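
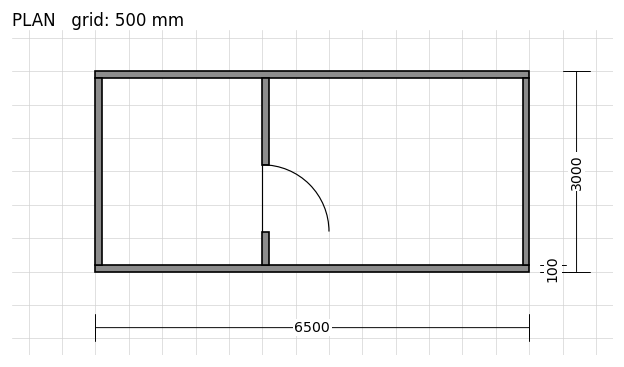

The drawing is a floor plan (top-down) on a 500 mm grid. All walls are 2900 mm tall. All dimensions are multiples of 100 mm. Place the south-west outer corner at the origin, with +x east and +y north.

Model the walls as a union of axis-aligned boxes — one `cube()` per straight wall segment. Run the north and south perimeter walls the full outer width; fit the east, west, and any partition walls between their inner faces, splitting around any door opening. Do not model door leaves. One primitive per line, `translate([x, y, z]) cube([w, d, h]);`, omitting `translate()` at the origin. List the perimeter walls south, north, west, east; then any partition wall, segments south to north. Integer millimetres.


cube([6500, 100, 2900]);
translate([0, 2900, 0]) cube([6500, 100, 2900]);
translate([0, 100, 0]) cube([100, 2800, 2900]);
translate([6400, 100, 0]) cube([100, 2800, 2900]);
translate([2500, 100, 0]) cube([100, 500, 2900]);
translate([2500, 1600, 0]) cube([100, 1300, 2900]);


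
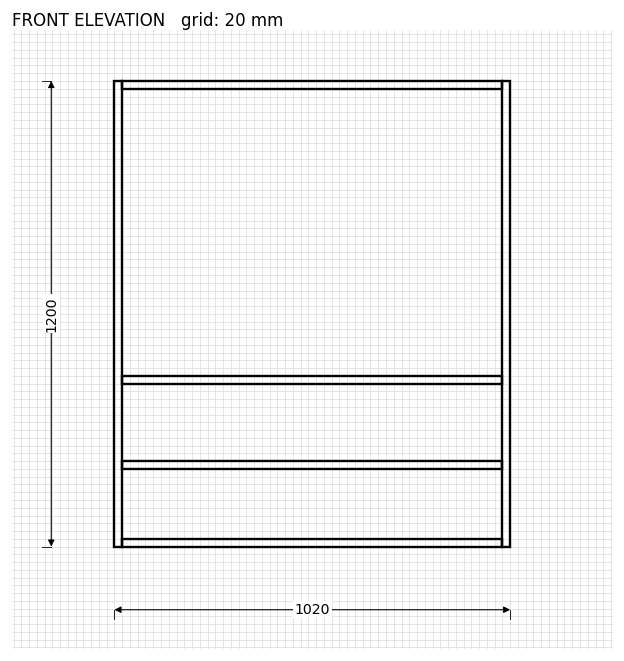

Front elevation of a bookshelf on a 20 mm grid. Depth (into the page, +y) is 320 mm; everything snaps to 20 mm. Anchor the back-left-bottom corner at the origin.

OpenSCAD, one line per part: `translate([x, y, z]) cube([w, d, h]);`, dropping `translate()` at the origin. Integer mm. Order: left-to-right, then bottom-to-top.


cube([20, 320, 1200]);
translate([20, 0, 0]) cube([980, 320, 20]);
translate([20, 0, 200]) cube([980, 320, 20]);
translate([20, 0, 420]) cube([980, 320, 20]);
translate([20, 0, 1180]) cube([980, 320, 20]);
translate([1000, 0, 0]) cube([20, 320, 1200]);


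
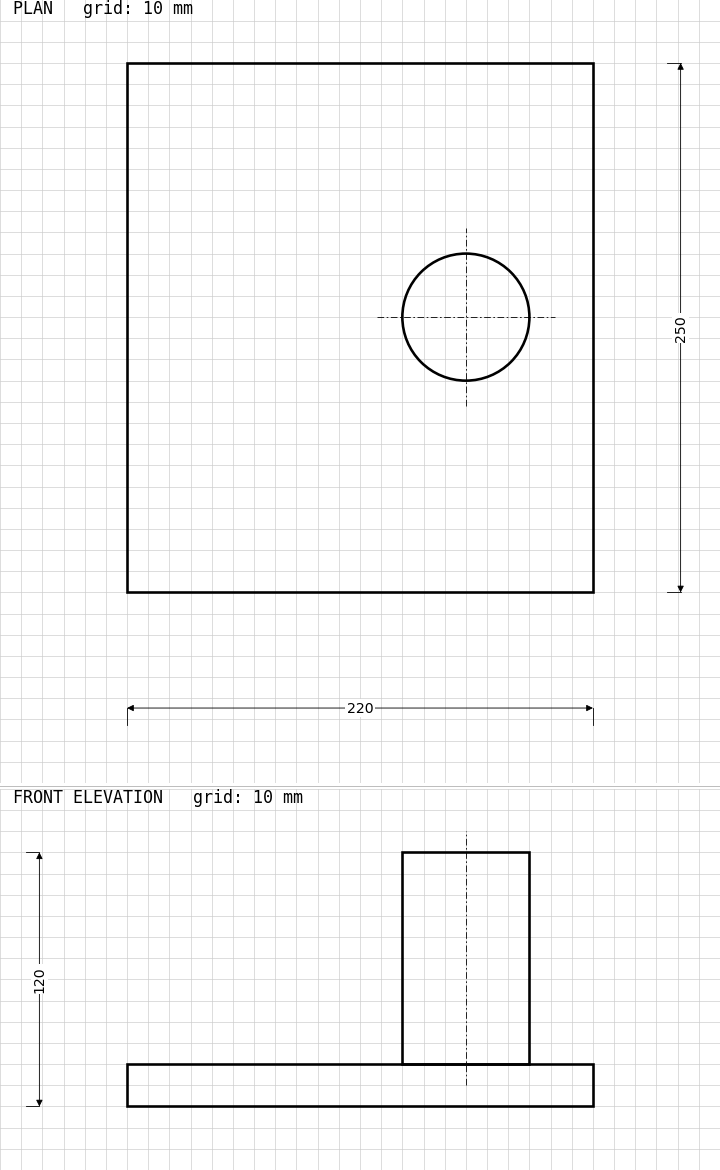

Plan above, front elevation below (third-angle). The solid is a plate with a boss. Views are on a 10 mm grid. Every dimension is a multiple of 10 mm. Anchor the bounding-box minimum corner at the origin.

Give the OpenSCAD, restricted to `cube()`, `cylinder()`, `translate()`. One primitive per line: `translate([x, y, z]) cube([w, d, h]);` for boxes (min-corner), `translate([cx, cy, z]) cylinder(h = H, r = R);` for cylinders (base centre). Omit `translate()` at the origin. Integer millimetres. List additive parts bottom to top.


cube([220, 250, 20]);
translate([160, 130, 20]) cylinder(h = 100, r = 30);


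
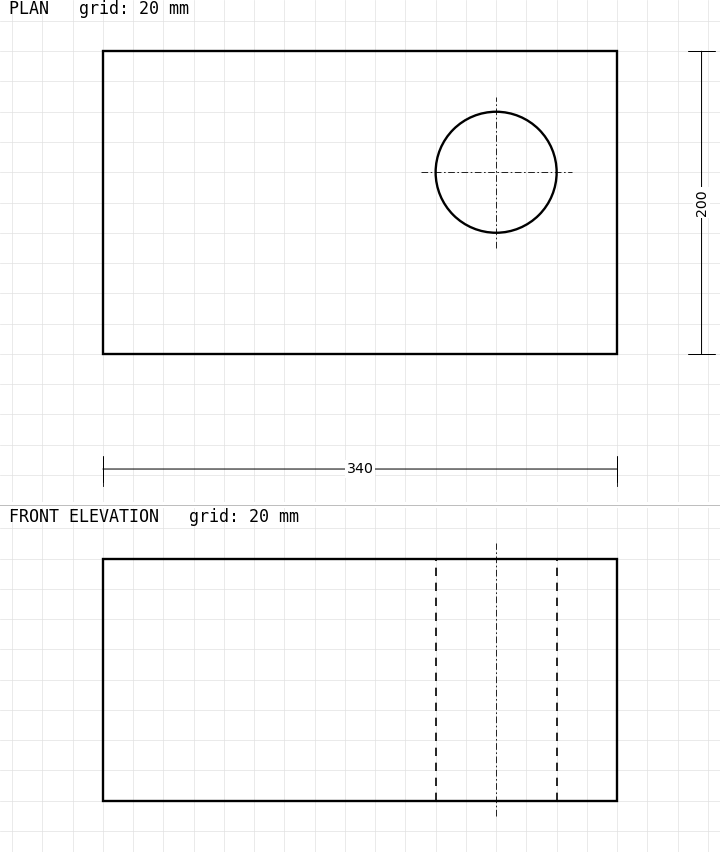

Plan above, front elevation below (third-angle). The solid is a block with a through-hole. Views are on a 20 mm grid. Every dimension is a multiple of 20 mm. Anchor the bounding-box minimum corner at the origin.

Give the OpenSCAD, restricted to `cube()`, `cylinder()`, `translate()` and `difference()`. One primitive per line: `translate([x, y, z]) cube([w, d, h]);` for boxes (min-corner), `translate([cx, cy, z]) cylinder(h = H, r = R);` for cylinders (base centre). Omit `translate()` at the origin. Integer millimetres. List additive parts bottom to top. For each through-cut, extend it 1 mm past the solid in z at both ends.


difference() {
  cube([340, 200, 160]);
  translate([260, 120, -1]) cylinder(h = 162, r = 40);
}


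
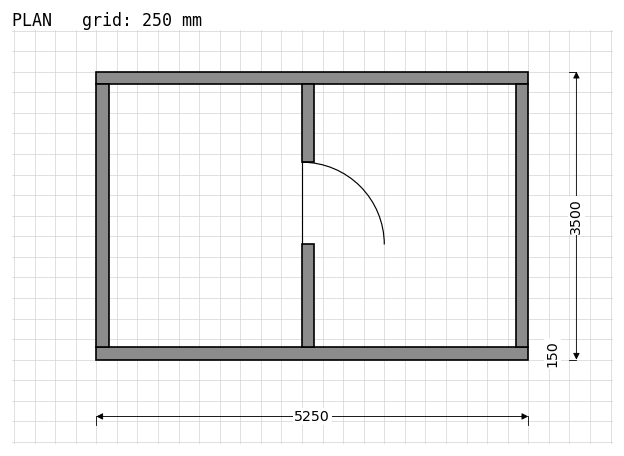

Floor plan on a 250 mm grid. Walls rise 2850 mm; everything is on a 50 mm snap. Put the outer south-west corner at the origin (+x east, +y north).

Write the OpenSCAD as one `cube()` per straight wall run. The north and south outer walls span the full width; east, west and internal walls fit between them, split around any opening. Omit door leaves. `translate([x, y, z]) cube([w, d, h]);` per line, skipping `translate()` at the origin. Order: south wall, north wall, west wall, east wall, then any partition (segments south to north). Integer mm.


cube([5250, 150, 2850]);
translate([0, 3350, 0]) cube([5250, 150, 2850]);
translate([0, 150, 0]) cube([150, 3200, 2850]);
translate([5100, 150, 0]) cube([150, 3200, 2850]);
translate([2500, 150, 0]) cube([150, 1250, 2850]);
translate([2500, 2400, 0]) cube([150, 950, 2850]);


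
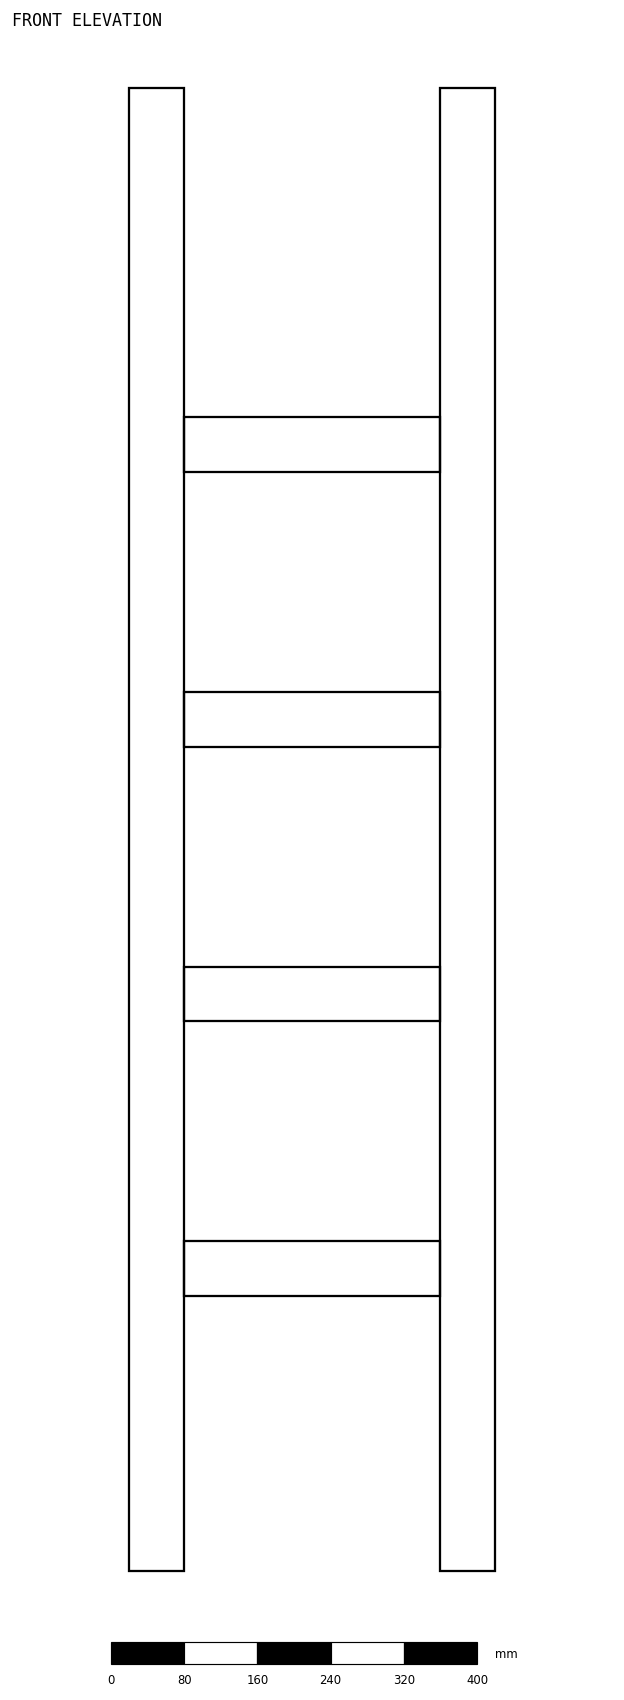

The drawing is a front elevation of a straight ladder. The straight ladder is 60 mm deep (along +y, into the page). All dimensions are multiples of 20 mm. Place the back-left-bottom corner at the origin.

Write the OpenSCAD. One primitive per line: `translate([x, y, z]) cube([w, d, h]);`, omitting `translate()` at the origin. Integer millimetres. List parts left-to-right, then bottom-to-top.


cube([60, 60, 1620]);
translate([60, 0, 300]) cube([280, 60, 60]);
translate([60, 0, 600]) cube([280, 60, 60]);
translate([60, 0, 900]) cube([280, 60, 60]);
translate([60, 0, 1200]) cube([280, 60, 60]);
translate([340, 0, 0]) cube([60, 60, 1620]);


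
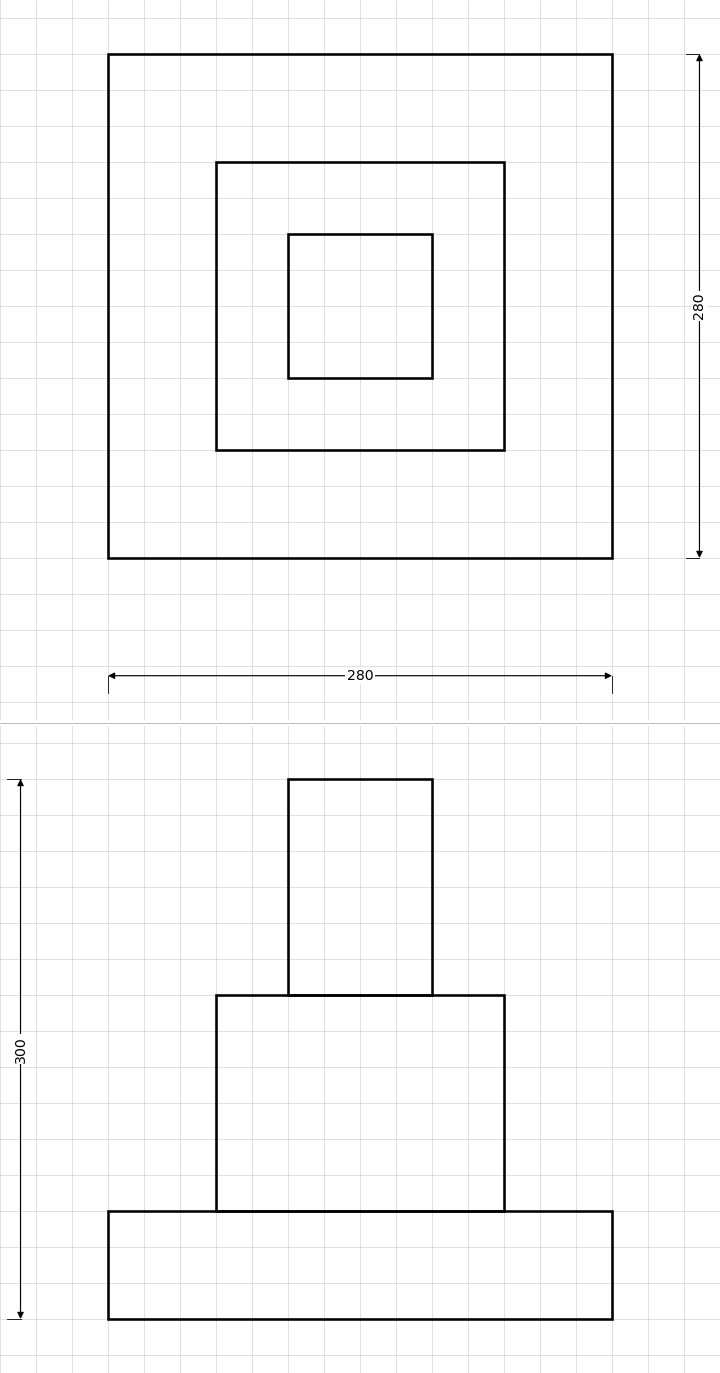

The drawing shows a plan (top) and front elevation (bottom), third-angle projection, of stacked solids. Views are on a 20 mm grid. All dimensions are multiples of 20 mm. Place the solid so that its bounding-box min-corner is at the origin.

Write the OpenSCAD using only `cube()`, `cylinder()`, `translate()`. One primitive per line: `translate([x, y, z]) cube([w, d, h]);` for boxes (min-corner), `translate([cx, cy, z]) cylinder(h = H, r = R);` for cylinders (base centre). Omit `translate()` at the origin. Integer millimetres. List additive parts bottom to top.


cube([280, 280, 60]);
translate([60, 60, 60]) cube([160, 160, 120]);
translate([100, 100, 180]) cube([80, 80, 120]);


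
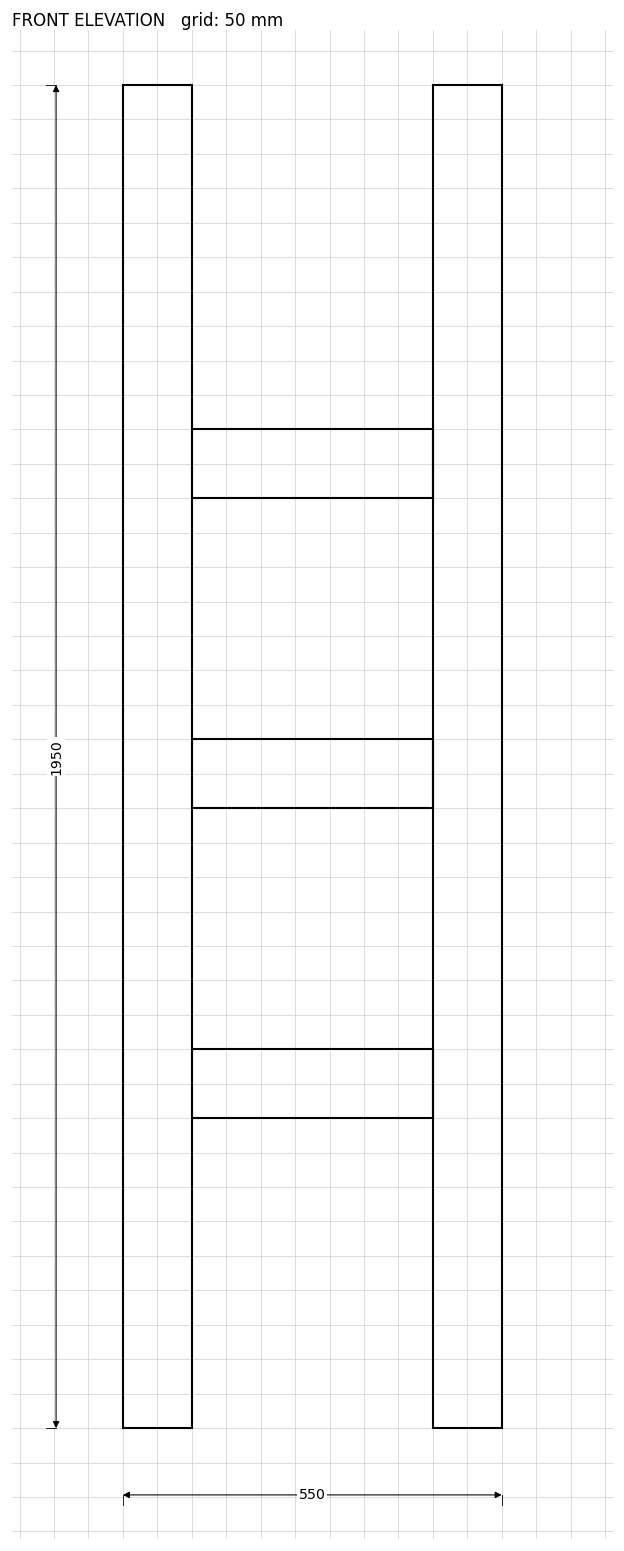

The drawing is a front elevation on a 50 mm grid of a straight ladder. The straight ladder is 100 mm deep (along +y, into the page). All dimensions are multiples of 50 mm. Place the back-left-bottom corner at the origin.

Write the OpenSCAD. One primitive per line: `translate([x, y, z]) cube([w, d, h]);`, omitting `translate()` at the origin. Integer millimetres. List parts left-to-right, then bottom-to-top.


cube([100, 100, 1950]);
translate([100, 0, 450]) cube([350, 100, 100]);
translate([100, 0, 900]) cube([350, 100, 100]);
translate([100, 0, 1350]) cube([350, 100, 100]);
translate([450, 0, 0]) cube([100, 100, 1950]);


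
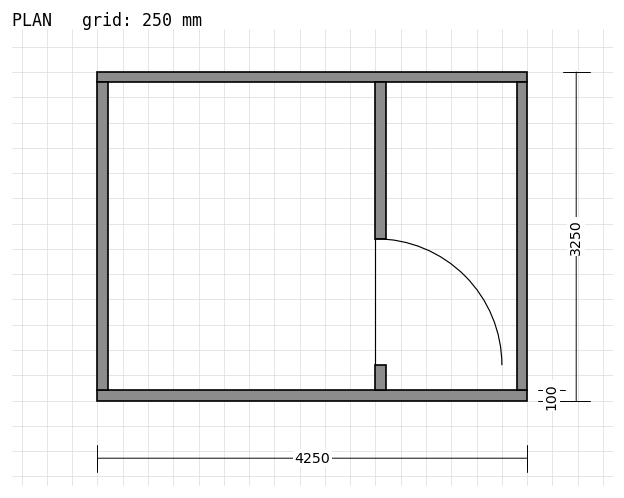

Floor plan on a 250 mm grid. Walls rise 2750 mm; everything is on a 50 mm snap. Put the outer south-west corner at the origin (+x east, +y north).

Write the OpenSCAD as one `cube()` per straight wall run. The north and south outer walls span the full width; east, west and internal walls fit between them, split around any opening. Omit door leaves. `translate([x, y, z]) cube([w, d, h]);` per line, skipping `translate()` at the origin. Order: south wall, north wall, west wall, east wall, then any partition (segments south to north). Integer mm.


cube([4250, 100, 2750]);
translate([0, 3150, 0]) cube([4250, 100, 2750]);
translate([0, 100, 0]) cube([100, 3050, 2750]);
translate([4150, 100, 0]) cube([100, 3050, 2750]);
translate([2750, 100, 0]) cube([100, 250, 2750]);
translate([2750, 1600, 0]) cube([100, 1550, 2750]);


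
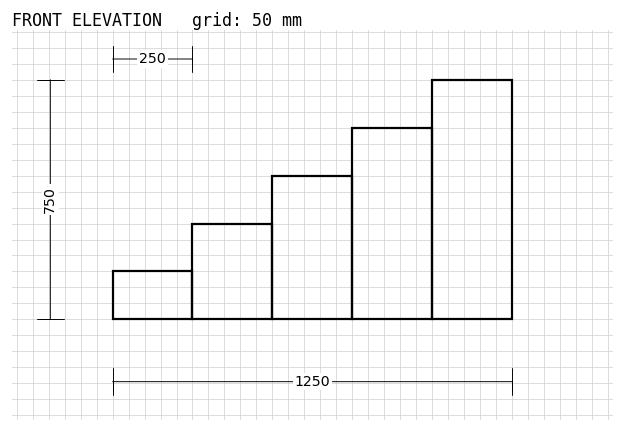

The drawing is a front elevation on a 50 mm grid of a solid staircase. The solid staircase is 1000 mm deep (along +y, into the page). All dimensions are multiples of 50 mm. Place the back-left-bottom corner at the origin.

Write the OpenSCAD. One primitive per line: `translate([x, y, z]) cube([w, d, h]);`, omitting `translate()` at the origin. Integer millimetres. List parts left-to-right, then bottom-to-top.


cube([250, 1000, 150]);
translate([250, 0, 0]) cube([250, 1000, 300]);
translate([500, 0, 0]) cube([250, 1000, 450]);
translate([750, 0, 0]) cube([250, 1000, 600]);
translate([1000, 0, 0]) cube([250, 1000, 750]);


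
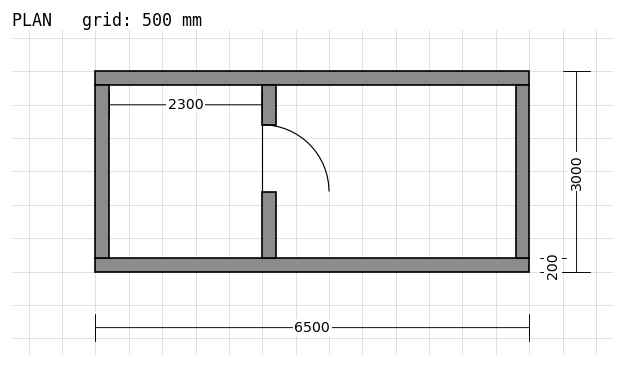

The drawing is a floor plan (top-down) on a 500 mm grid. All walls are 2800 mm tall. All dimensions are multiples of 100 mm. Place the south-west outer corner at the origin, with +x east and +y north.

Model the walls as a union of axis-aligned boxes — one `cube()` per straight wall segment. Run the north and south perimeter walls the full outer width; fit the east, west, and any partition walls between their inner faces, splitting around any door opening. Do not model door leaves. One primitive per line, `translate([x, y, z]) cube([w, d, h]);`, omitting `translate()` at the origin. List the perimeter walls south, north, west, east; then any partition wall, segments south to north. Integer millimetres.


cube([6500, 200, 2800]);
translate([0, 2800, 0]) cube([6500, 200, 2800]);
translate([0, 200, 0]) cube([200, 2600, 2800]);
translate([6300, 200, 0]) cube([200, 2600, 2800]);
translate([2500, 200, 0]) cube([200, 1000, 2800]);
translate([2500, 2200, 0]) cube([200, 600, 2800]);


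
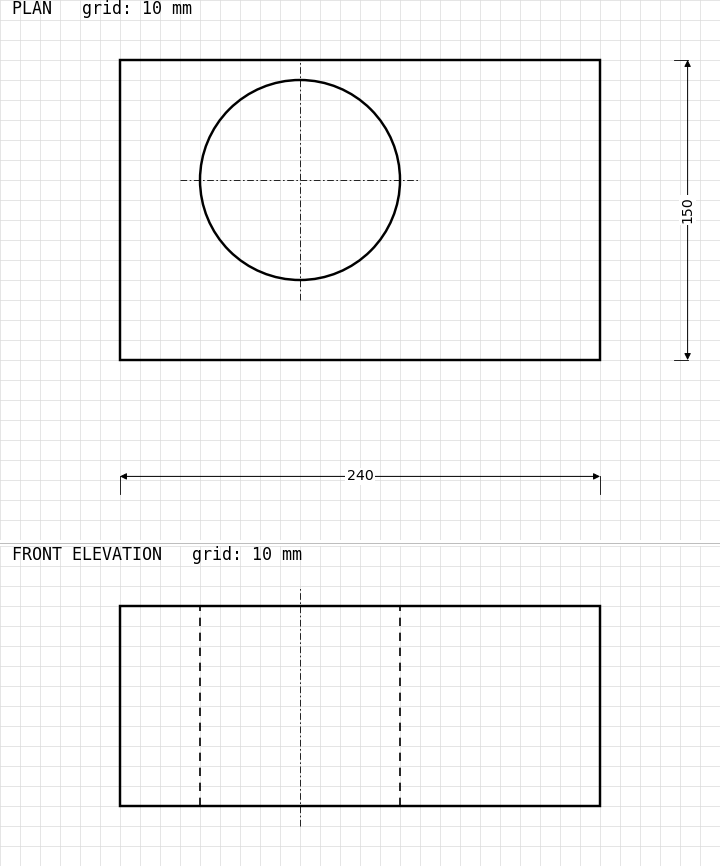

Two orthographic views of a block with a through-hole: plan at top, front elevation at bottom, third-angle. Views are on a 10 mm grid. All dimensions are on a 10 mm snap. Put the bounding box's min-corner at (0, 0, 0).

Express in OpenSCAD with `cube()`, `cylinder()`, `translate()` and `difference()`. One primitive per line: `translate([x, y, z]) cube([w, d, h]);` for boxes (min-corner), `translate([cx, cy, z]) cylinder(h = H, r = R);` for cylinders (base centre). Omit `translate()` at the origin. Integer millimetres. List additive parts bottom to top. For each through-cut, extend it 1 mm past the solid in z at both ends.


difference() {
  cube([240, 150, 100]);
  translate([90, 90, -1]) cylinder(h = 102, r = 50);
}


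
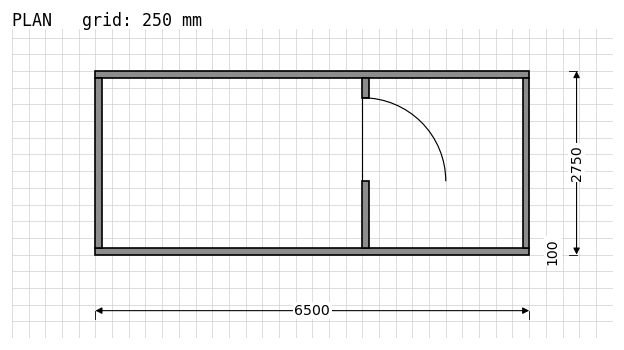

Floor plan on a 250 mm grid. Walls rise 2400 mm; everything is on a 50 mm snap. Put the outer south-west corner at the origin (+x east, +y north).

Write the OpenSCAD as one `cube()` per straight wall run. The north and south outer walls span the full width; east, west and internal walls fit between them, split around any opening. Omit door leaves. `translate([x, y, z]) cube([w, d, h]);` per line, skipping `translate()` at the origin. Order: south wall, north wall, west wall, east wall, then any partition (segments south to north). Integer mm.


cube([6500, 100, 2400]);
translate([0, 2650, 0]) cube([6500, 100, 2400]);
translate([0, 100, 0]) cube([100, 2550, 2400]);
translate([6400, 100, 0]) cube([100, 2550, 2400]);
translate([4000, 100, 0]) cube([100, 1000, 2400]);
translate([4000, 2350, 0]) cube([100, 300, 2400]);


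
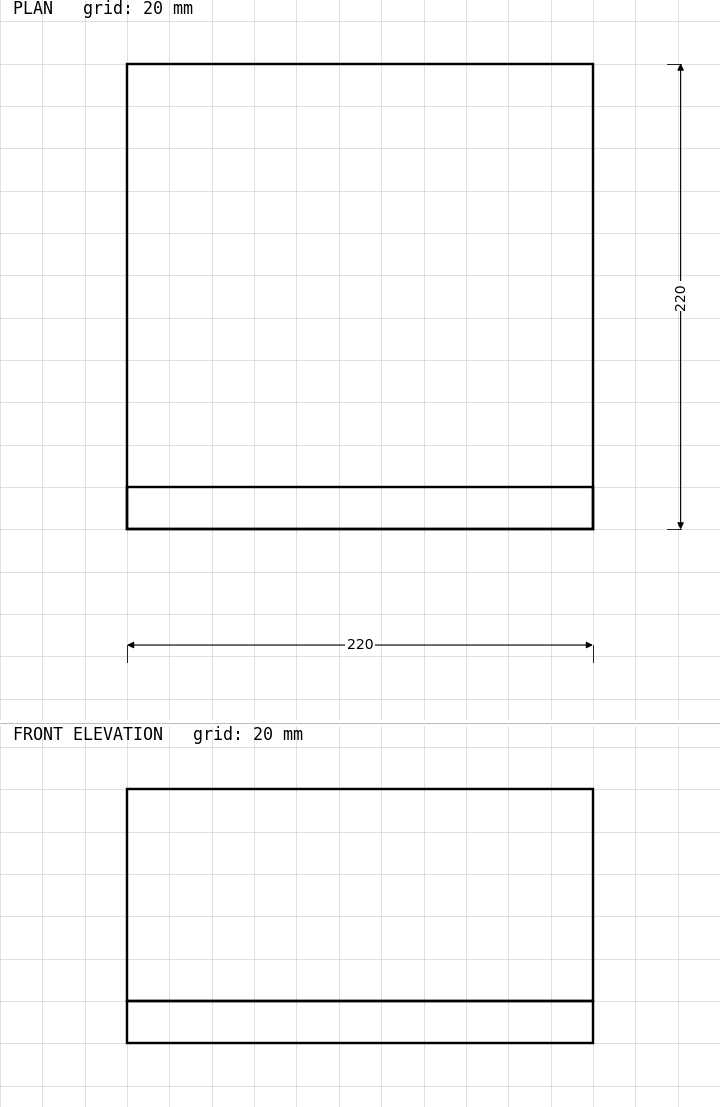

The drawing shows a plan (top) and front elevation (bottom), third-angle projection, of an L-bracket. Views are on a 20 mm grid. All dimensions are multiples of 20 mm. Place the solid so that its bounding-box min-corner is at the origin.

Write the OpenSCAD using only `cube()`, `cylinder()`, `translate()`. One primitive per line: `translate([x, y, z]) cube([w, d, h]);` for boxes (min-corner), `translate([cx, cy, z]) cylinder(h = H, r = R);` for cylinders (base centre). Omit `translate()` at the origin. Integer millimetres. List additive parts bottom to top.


cube([220, 220, 20]);
translate([0, 0, 20]) cube([220, 20, 100]);


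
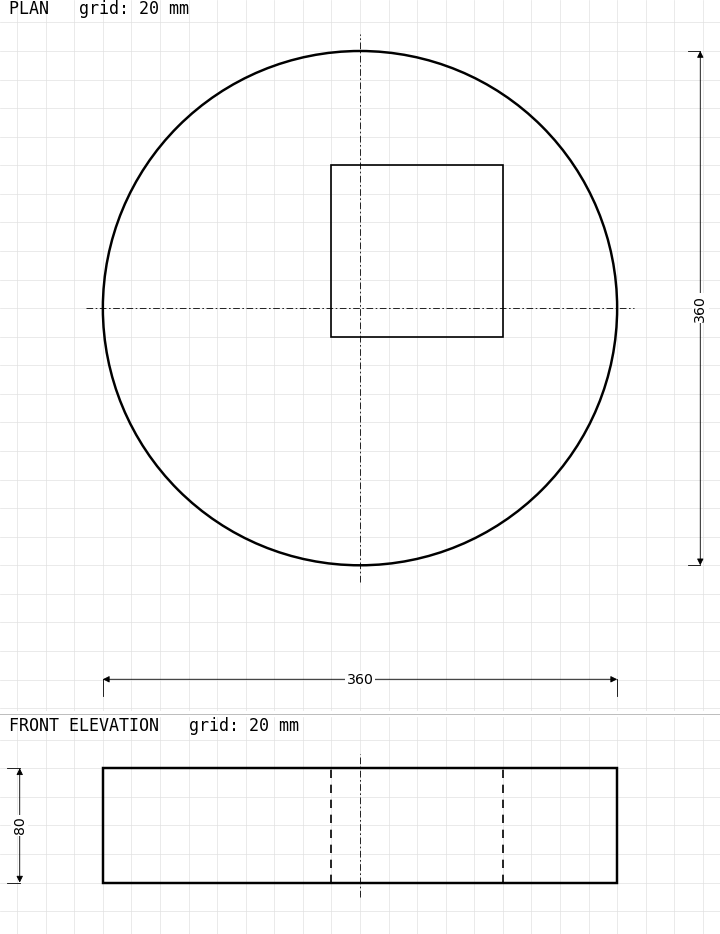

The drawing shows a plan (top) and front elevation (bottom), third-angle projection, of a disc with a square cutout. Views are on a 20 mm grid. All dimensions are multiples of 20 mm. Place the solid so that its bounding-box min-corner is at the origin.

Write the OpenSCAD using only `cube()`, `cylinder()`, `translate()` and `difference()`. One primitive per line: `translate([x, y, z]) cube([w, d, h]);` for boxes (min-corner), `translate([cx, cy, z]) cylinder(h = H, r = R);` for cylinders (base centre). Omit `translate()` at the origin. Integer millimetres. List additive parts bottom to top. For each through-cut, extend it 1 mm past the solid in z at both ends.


difference() {
  translate([180, 180, 0]) cylinder(h = 80, r = 180);
  translate([160, 160, -1]) cube([120, 120, 82]);
}


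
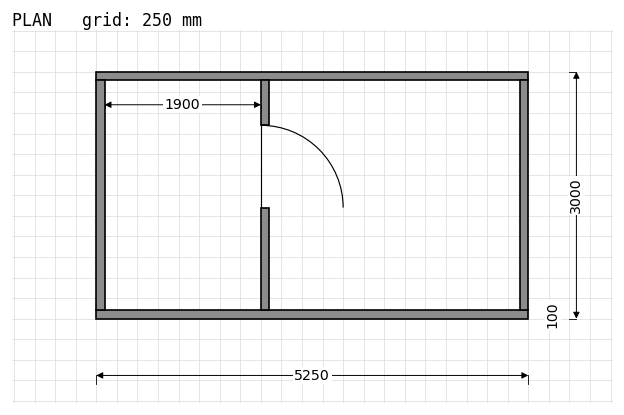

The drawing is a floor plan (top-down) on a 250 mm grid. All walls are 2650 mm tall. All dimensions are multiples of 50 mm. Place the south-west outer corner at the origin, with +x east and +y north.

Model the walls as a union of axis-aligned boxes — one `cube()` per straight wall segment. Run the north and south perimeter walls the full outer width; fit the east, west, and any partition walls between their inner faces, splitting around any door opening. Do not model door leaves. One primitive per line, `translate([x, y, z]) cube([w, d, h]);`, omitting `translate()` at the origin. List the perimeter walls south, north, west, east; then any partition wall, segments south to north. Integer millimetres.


cube([5250, 100, 2650]);
translate([0, 2900, 0]) cube([5250, 100, 2650]);
translate([0, 100, 0]) cube([100, 2800, 2650]);
translate([5150, 100, 0]) cube([100, 2800, 2650]);
translate([2000, 100, 0]) cube([100, 1250, 2650]);
translate([2000, 2350, 0]) cube([100, 550, 2650]);


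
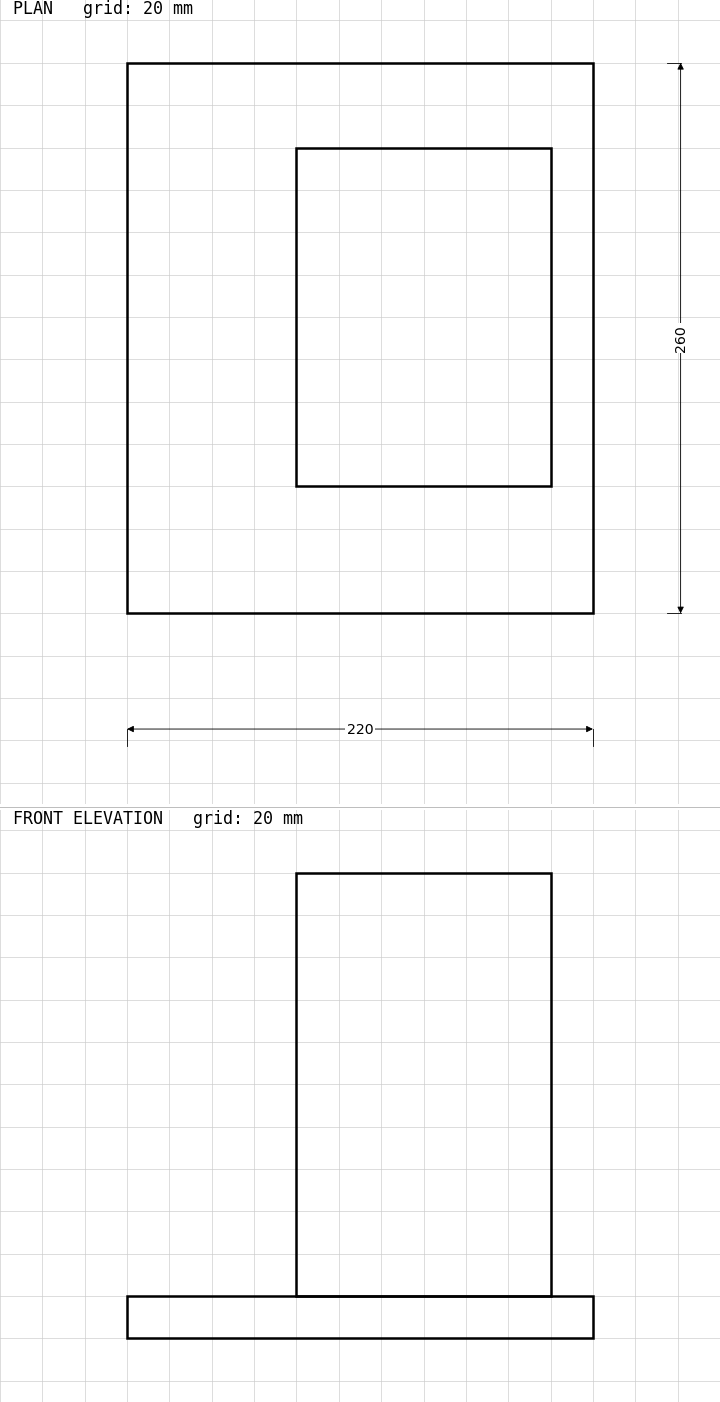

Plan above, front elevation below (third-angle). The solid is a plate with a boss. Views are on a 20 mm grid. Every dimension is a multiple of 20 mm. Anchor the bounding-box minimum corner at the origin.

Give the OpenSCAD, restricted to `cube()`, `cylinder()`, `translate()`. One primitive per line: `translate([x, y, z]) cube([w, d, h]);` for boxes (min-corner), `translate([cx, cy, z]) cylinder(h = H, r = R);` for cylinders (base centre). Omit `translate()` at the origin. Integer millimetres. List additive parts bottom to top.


cube([220, 260, 20]);
translate([80, 60, 20]) cube([120, 160, 200]);


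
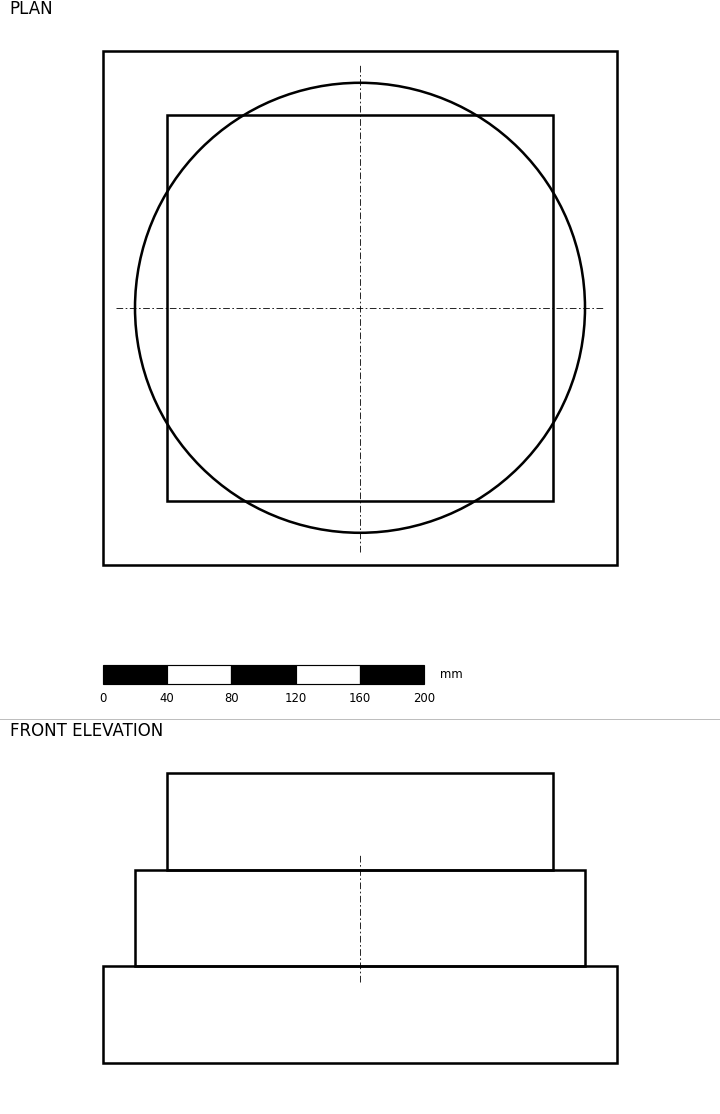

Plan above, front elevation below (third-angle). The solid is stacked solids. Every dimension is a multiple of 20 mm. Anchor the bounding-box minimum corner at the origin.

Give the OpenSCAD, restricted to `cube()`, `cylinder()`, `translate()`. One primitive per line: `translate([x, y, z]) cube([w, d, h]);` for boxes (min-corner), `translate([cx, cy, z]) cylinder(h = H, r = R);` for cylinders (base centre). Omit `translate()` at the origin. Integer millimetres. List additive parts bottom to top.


cube([320, 320, 60]);
translate([160, 160, 60]) cylinder(h = 60, r = 140);
translate([40, 40, 120]) cube([240, 240, 60]);


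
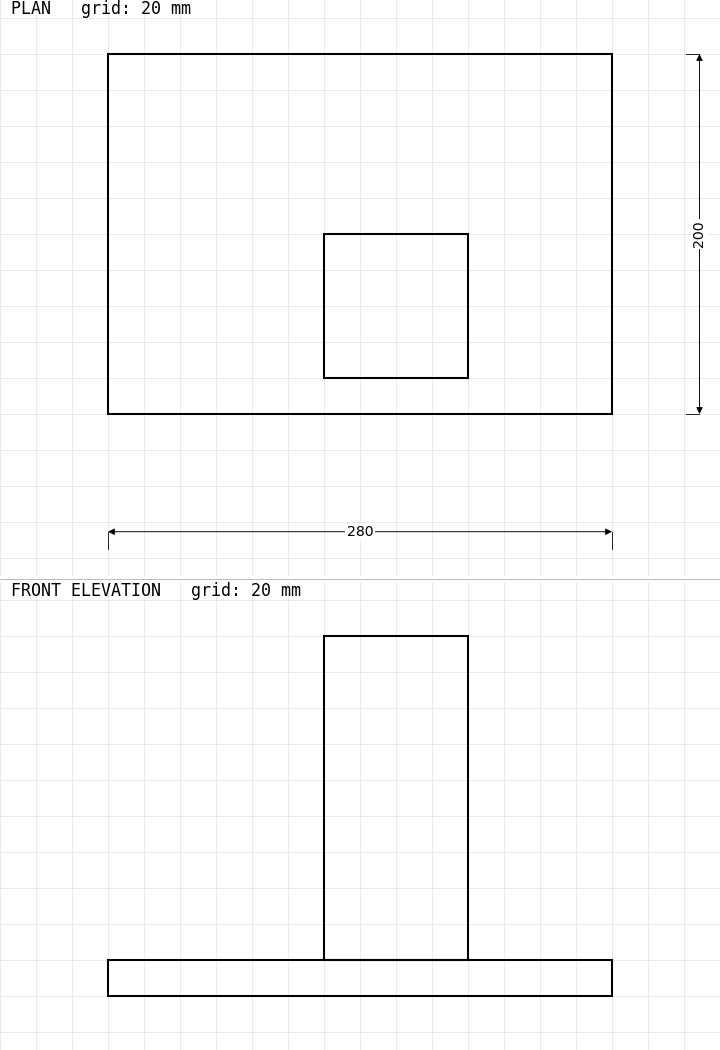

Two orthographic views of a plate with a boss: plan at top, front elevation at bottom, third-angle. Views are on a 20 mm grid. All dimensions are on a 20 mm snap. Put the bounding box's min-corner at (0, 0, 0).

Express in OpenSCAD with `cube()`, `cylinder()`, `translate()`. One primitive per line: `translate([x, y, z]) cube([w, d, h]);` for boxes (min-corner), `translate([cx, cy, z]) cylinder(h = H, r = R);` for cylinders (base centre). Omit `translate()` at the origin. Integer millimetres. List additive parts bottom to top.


cube([280, 200, 20]);
translate([120, 20, 20]) cube([80, 80, 180]);


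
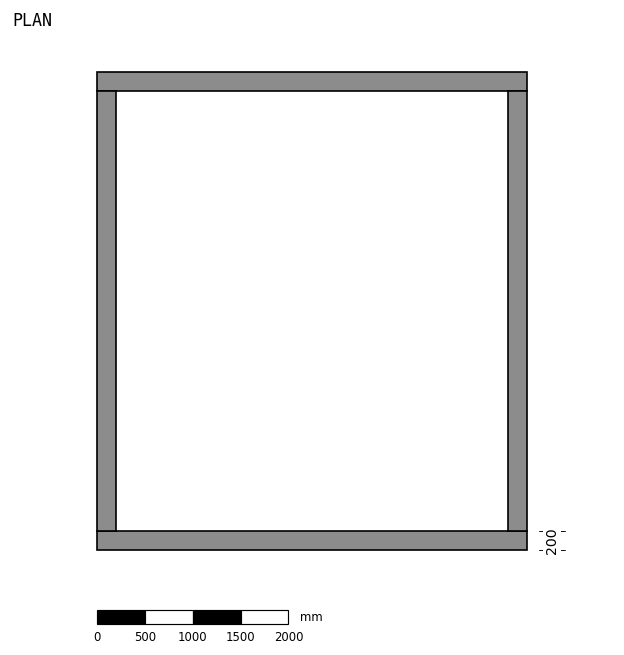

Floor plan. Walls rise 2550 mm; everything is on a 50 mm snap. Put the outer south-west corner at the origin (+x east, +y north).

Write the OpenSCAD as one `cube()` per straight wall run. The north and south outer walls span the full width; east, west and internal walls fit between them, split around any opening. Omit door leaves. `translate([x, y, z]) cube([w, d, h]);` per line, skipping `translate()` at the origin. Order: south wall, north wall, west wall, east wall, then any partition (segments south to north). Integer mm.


cube([4500, 200, 2550]);
translate([0, 4800, 0]) cube([4500, 200, 2550]);
translate([0, 200, 0]) cube([200, 4600, 2550]);
translate([4300, 200, 0]) cube([200, 4600, 2550]);


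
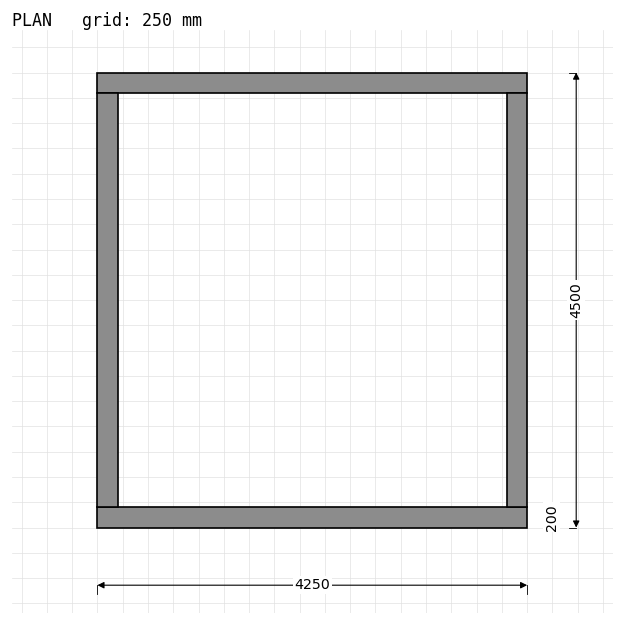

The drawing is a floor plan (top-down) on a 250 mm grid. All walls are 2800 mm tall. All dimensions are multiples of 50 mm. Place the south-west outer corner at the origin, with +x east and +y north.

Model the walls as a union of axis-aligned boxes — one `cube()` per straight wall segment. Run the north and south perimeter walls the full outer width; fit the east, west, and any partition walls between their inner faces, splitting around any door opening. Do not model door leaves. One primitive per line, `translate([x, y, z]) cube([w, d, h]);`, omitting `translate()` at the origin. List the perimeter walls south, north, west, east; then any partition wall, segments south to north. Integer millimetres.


cube([4250, 200, 2800]);
translate([0, 4300, 0]) cube([4250, 200, 2800]);
translate([0, 200, 0]) cube([200, 4100, 2800]);
translate([4050, 200, 0]) cube([200, 4100, 2800]);


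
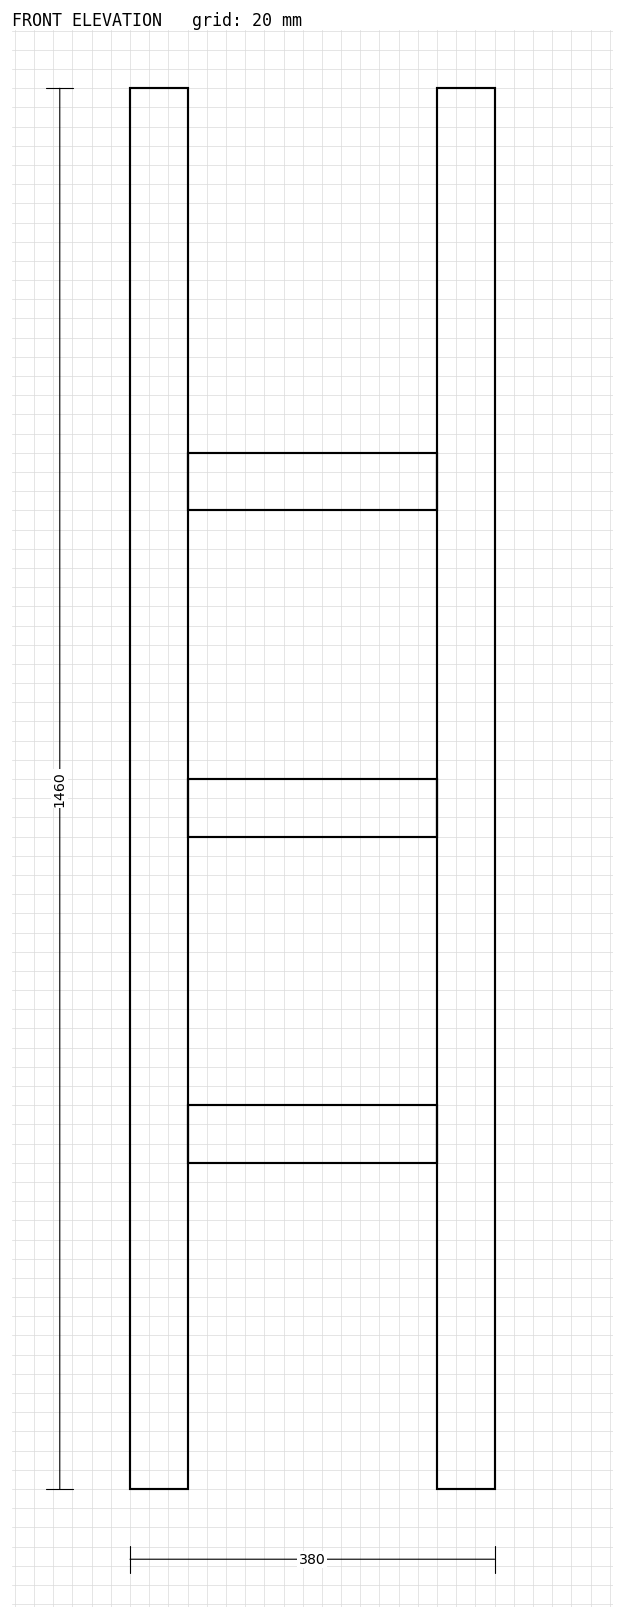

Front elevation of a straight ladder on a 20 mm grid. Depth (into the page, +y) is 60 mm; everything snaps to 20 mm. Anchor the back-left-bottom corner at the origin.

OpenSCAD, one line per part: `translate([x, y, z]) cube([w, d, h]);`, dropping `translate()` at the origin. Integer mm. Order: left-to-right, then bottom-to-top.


cube([60, 60, 1460]);
translate([60, 0, 340]) cube([260, 60, 60]);
translate([60, 0, 680]) cube([260, 60, 60]);
translate([60, 0, 1020]) cube([260, 60, 60]);
translate([320, 0, 0]) cube([60, 60, 1460]);


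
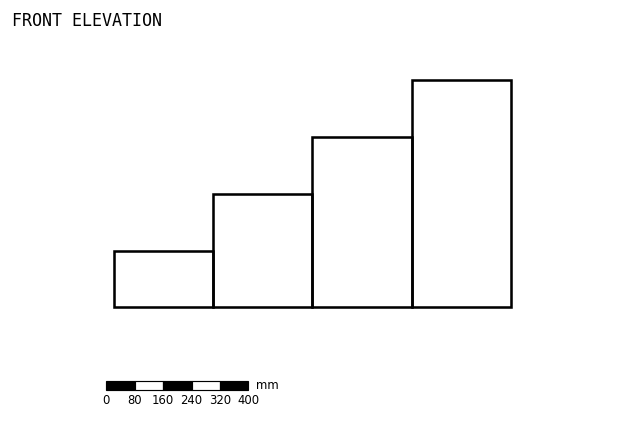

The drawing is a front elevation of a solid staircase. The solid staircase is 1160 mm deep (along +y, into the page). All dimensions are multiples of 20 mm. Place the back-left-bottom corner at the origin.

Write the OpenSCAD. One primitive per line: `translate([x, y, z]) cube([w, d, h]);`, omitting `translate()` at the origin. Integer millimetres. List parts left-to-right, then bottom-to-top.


cube([280, 1160, 160]);
translate([280, 0, 0]) cube([280, 1160, 320]);
translate([560, 0, 0]) cube([280, 1160, 480]);
translate([840, 0, 0]) cube([280, 1160, 640]);


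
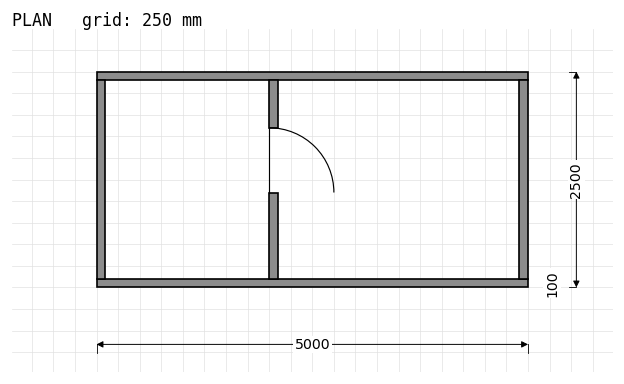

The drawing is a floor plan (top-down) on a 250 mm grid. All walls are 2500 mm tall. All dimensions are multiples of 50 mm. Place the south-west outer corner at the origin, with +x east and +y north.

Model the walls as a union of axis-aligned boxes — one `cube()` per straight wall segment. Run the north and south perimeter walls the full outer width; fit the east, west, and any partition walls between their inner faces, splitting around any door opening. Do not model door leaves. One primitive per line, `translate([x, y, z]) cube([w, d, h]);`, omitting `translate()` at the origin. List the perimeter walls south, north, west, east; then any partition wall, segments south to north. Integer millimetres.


cube([5000, 100, 2500]);
translate([0, 2400, 0]) cube([5000, 100, 2500]);
translate([0, 100, 0]) cube([100, 2300, 2500]);
translate([4900, 100, 0]) cube([100, 2300, 2500]);
translate([2000, 100, 0]) cube([100, 1000, 2500]);
translate([2000, 1850, 0]) cube([100, 550, 2500]);


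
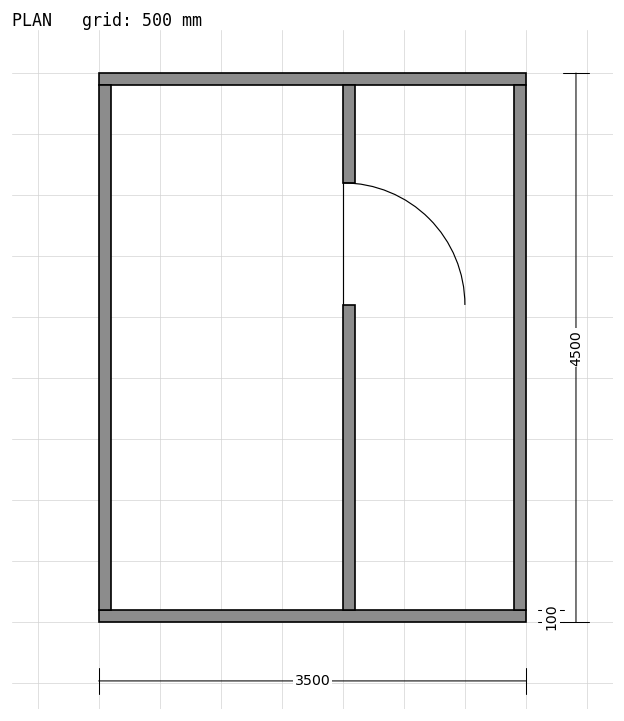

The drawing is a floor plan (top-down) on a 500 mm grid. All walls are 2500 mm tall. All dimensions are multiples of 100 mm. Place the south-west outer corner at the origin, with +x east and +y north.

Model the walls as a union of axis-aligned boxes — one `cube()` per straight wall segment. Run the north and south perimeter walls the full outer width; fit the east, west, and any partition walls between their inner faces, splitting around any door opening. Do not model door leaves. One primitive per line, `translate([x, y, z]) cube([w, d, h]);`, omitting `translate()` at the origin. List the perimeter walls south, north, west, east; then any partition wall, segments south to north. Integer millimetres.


cube([3500, 100, 2500]);
translate([0, 4400, 0]) cube([3500, 100, 2500]);
translate([0, 100, 0]) cube([100, 4300, 2500]);
translate([3400, 100, 0]) cube([100, 4300, 2500]);
translate([2000, 100, 0]) cube([100, 2500, 2500]);
translate([2000, 3600, 0]) cube([100, 800, 2500]);


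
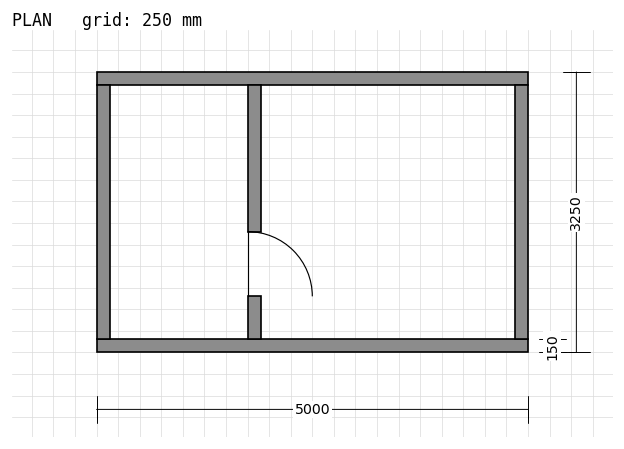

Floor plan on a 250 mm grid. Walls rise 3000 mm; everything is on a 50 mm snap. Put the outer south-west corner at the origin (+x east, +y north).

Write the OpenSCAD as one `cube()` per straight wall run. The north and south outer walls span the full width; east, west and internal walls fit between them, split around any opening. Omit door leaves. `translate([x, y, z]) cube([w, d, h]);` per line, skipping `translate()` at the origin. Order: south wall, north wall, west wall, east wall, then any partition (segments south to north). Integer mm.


cube([5000, 150, 3000]);
translate([0, 3100, 0]) cube([5000, 150, 3000]);
translate([0, 150, 0]) cube([150, 2950, 3000]);
translate([4850, 150, 0]) cube([150, 2950, 3000]);
translate([1750, 150, 0]) cube([150, 500, 3000]);
translate([1750, 1400, 0]) cube([150, 1700, 3000]);


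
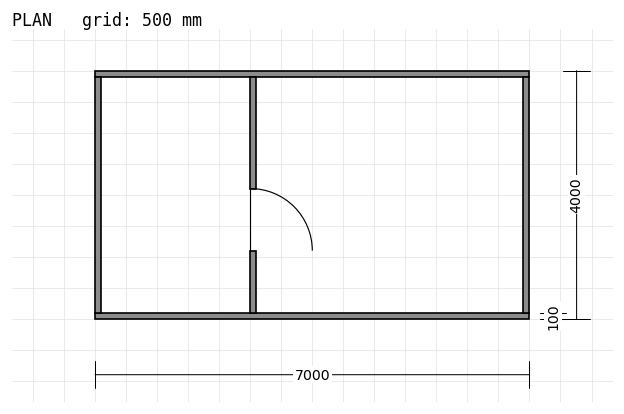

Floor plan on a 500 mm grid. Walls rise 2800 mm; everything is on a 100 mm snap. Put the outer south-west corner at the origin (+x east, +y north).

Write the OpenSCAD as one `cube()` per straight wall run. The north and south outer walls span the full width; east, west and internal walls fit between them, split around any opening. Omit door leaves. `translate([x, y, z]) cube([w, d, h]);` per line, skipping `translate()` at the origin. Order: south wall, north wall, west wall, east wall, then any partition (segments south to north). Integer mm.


cube([7000, 100, 2800]);
translate([0, 3900, 0]) cube([7000, 100, 2800]);
translate([0, 100, 0]) cube([100, 3800, 2800]);
translate([6900, 100, 0]) cube([100, 3800, 2800]);
translate([2500, 100, 0]) cube([100, 1000, 2800]);
translate([2500, 2100, 0]) cube([100, 1800, 2800]);


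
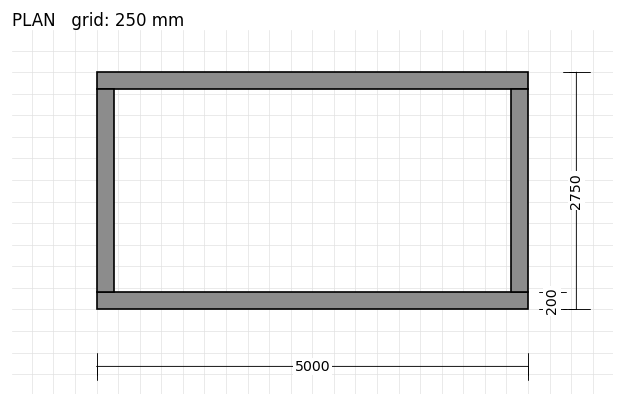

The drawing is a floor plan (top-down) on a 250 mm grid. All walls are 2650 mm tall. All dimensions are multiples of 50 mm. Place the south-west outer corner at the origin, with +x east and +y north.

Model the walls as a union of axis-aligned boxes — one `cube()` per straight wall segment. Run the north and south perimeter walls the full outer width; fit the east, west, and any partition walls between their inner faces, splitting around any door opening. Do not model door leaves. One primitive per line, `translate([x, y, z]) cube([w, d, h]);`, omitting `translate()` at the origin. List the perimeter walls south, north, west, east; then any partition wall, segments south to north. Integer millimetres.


cube([5000, 200, 2650]);
translate([0, 2550, 0]) cube([5000, 200, 2650]);
translate([0, 200, 0]) cube([200, 2350, 2650]);
translate([4800, 200, 0]) cube([200, 2350, 2650]);


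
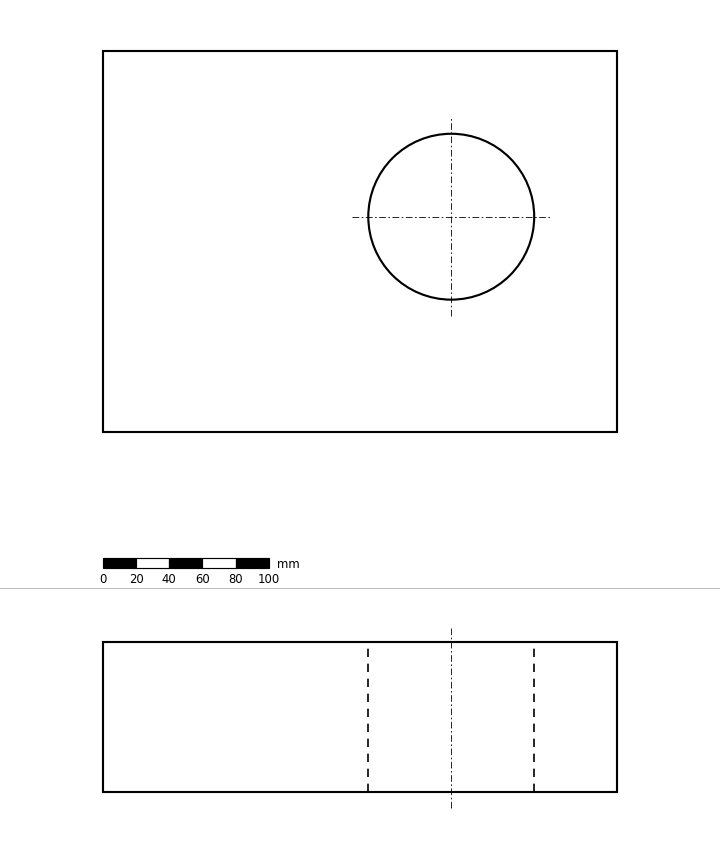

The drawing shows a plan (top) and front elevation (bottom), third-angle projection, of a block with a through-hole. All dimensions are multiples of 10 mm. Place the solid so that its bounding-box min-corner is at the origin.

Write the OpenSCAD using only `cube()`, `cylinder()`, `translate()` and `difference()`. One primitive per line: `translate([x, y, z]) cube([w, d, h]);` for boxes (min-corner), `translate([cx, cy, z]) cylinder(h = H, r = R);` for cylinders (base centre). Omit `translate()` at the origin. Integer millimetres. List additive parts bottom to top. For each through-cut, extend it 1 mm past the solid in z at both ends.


difference() {
  cube([310, 230, 90]);
  translate([210, 130, -1]) cylinder(h = 92, r = 50);
}


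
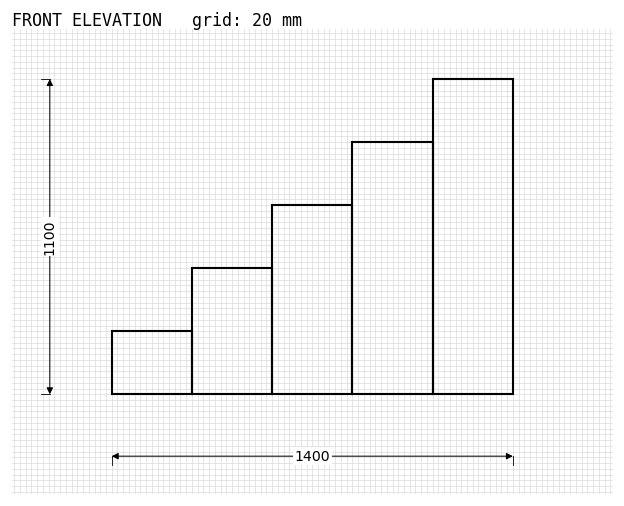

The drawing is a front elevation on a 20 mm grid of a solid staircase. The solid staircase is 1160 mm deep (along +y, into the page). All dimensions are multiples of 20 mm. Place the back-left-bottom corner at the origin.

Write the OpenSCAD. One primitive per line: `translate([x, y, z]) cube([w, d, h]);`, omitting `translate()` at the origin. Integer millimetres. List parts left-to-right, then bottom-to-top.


cube([280, 1160, 220]);
translate([280, 0, 0]) cube([280, 1160, 440]);
translate([560, 0, 0]) cube([280, 1160, 660]);
translate([840, 0, 0]) cube([280, 1160, 880]);
translate([1120, 0, 0]) cube([280, 1160, 1100]);


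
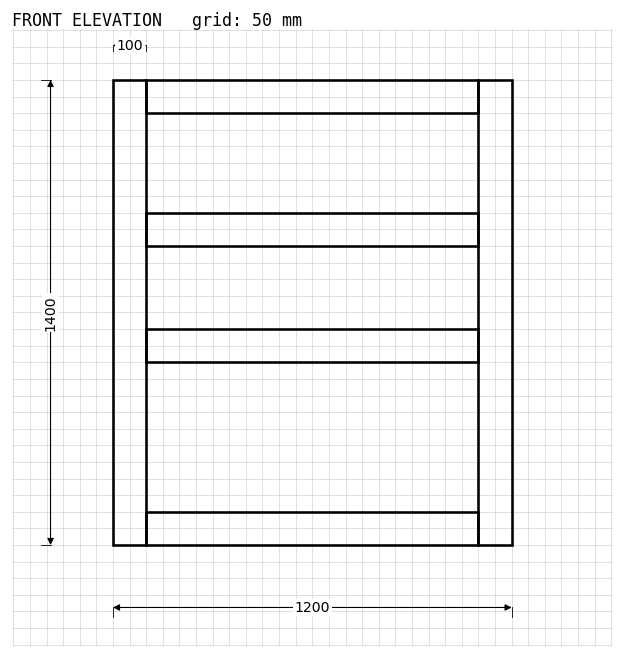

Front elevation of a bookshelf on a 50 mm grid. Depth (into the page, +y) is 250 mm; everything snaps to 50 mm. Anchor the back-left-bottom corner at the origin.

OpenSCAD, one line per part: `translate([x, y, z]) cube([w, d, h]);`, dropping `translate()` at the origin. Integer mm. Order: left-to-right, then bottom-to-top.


cube([100, 250, 1400]);
translate([100, 0, 0]) cube([1000, 250, 100]);
translate([100, 0, 550]) cube([1000, 250, 100]);
translate([100, 0, 900]) cube([1000, 250, 100]);
translate([100, 0, 1300]) cube([1000, 250, 100]);
translate([1100, 0, 0]) cube([100, 250, 1400]);


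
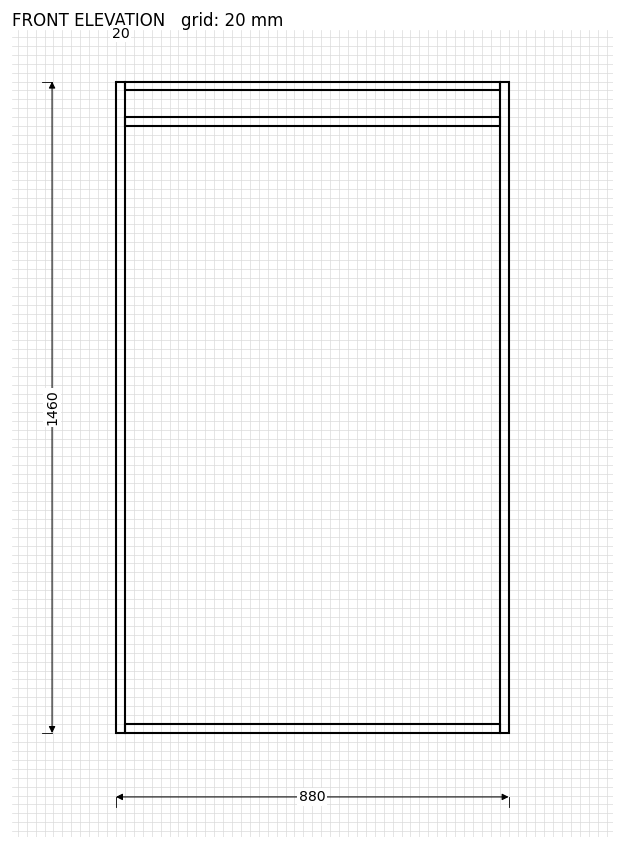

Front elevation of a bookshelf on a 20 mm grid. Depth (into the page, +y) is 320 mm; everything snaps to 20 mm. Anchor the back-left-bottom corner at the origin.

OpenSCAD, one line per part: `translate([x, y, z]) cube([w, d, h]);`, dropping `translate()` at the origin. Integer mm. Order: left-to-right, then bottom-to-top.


cube([20, 320, 1460]);
translate([20, 0, 0]) cube([840, 320, 20]);
translate([20, 0, 1360]) cube([840, 320, 20]);
translate([20, 0, 1440]) cube([840, 320, 20]);
translate([860, 0, 0]) cube([20, 320, 1460]);


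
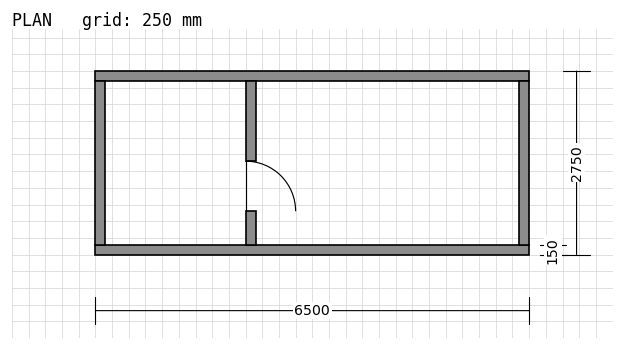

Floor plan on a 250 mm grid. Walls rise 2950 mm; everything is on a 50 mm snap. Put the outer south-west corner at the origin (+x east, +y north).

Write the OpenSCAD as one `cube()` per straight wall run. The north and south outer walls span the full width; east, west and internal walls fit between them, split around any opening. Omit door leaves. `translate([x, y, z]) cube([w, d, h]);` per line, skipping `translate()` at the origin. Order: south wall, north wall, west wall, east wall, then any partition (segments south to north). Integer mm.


cube([6500, 150, 2950]);
translate([0, 2600, 0]) cube([6500, 150, 2950]);
translate([0, 150, 0]) cube([150, 2450, 2950]);
translate([6350, 150, 0]) cube([150, 2450, 2950]);
translate([2250, 150, 0]) cube([150, 500, 2950]);
translate([2250, 1400, 0]) cube([150, 1200, 2950]);


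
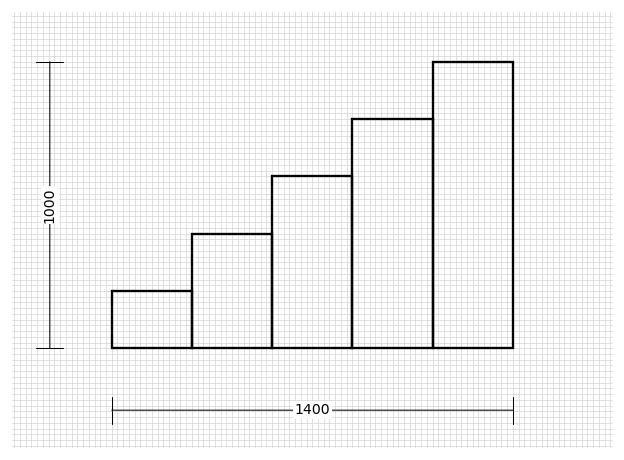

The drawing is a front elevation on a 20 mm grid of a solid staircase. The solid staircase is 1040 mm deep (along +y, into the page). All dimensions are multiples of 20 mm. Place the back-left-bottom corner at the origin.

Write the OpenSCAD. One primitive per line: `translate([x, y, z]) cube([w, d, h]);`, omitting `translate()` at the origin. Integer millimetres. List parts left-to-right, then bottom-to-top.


cube([280, 1040, 200]);
translate([280, 0, 0]) cube([280, 1040, 400]);
translate([560, 0, 0]) cube([280, 1040, 600]);
translate([840, 0, 0]) cube([280, 1040, 800]);
translate([1120, 0, 0]) cube([280, 1040, 1000]);


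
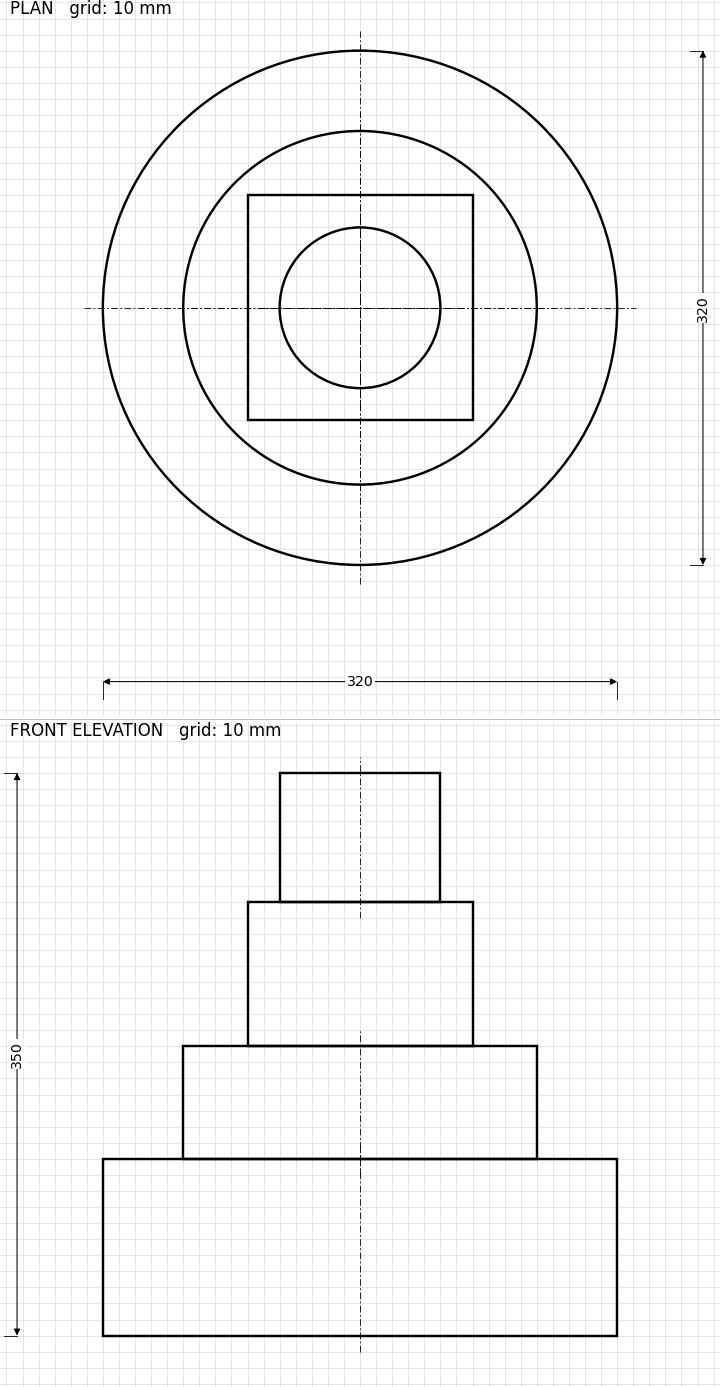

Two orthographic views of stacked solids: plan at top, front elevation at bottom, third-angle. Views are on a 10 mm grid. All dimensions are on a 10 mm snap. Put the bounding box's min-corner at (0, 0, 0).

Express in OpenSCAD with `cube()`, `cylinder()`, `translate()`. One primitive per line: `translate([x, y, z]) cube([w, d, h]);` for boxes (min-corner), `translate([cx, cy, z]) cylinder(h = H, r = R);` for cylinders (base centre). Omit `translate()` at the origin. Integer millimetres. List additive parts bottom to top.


translate([160, 160, 0]) cylinder(h = 110, r = 160);
translate([160, 160, 110]) cylinder(h = 70, r = 110);
translate([90, 90, 180]) cube([140, 140, 90]);
translate([160, 160, 270]) cylinder(h = 80, r = 50);


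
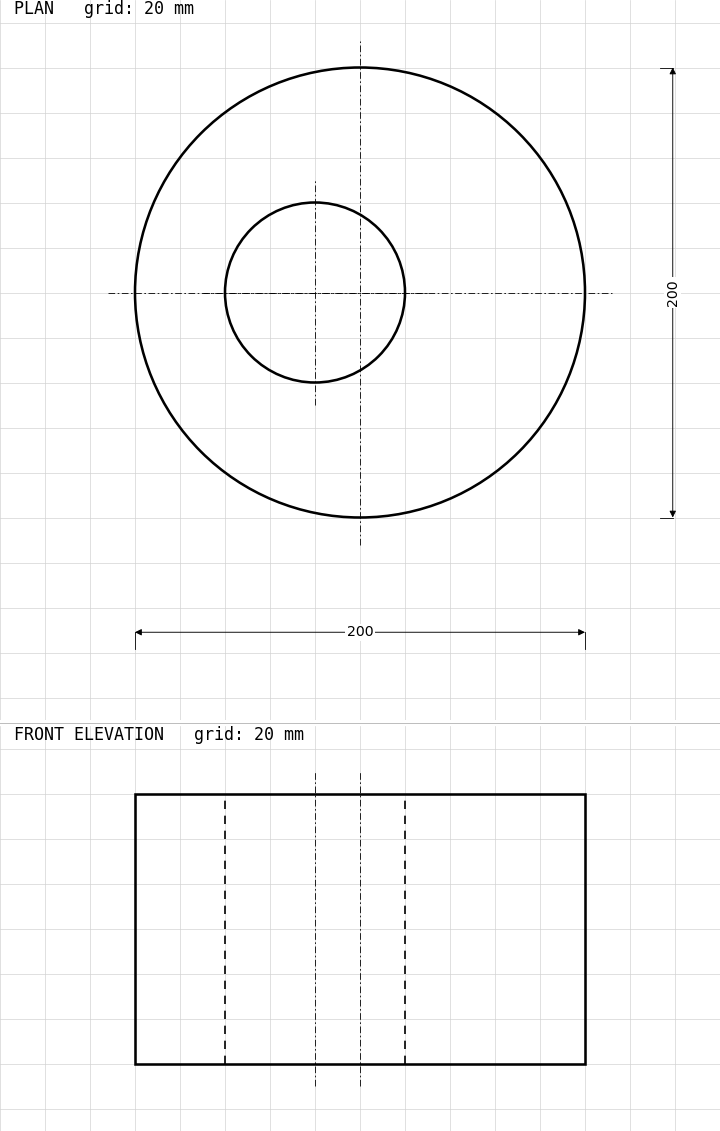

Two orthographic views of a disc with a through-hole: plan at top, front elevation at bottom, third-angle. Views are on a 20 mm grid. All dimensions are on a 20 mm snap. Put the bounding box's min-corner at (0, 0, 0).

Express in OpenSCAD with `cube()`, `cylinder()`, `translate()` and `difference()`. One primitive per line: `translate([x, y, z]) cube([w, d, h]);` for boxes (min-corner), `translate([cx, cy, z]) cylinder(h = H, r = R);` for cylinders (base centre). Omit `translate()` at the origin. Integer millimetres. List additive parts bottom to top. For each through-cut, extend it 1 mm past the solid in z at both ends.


difference() {
  translate([100, 100, 0]) cylinder(h = 120, r = 100);
  translate([80, 100, -1]) cylinder(h = 122, r = 40);
}


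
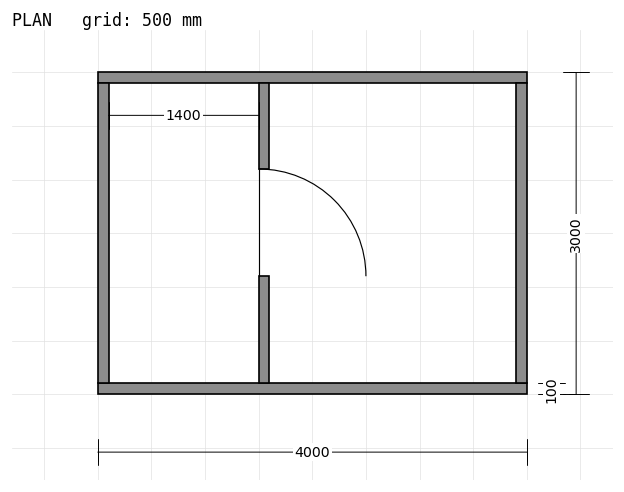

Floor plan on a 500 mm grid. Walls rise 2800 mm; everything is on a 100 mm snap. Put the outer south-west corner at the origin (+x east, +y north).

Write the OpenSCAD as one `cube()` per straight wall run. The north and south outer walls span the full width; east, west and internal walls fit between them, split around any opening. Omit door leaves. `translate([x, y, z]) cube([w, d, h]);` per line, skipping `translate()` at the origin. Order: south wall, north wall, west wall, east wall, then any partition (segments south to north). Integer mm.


cube([4000, 100, 2800]);
translate([0, 2900, 0]) cube([4000, 100, 2800]);
translate([0, 100, 0]) cube([100, 2800, 2800]);
translate([3900, 100, 0]) cube([100, 2800, 2800]);
translate([1500, 100, 0]) cube([100, 1000, 2800]);
translate([1500, 2100, 0]) cube([100, 800, 2800]);


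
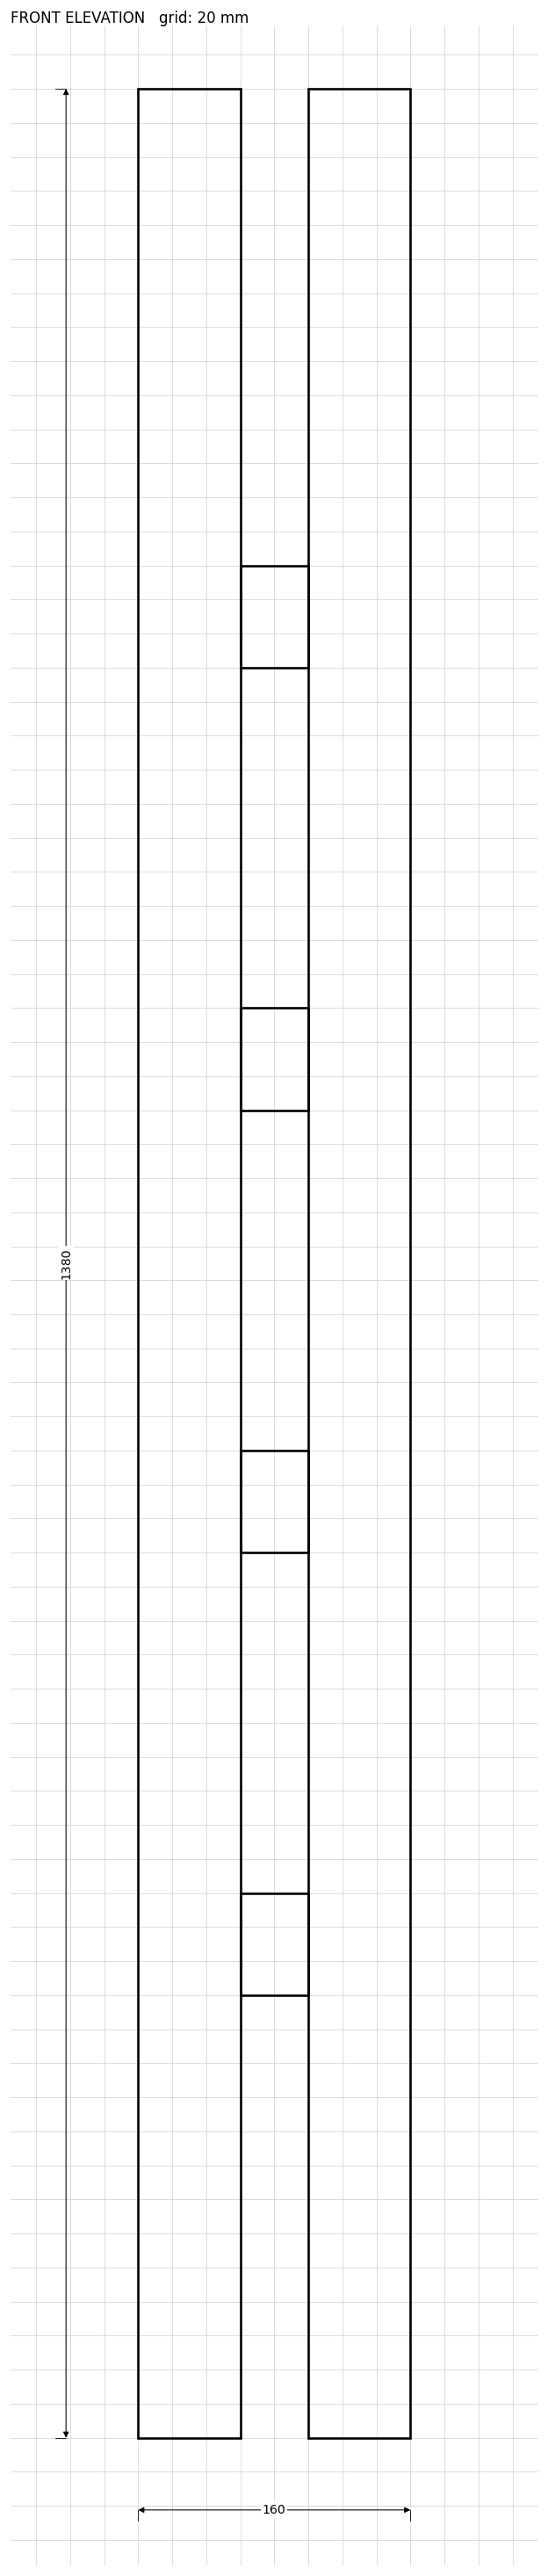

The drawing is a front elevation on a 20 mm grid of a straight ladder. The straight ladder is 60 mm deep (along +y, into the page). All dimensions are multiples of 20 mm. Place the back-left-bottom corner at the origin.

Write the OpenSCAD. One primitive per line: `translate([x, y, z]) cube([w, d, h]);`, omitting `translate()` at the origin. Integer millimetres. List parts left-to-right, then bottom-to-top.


cube([60, 60, 1380]);
translate([60, 0, 260]) cube([40, 60, 60]);
translate([60, 0, 520]) cube([40, 60, 60]);
translate([60, 0, 780]) cube([40, 60, 60]);
translate([60, 0, 1040]) cube([40, 60, 60]);
translate([100, 0, 0]) cube([60, 60, 1380]);
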